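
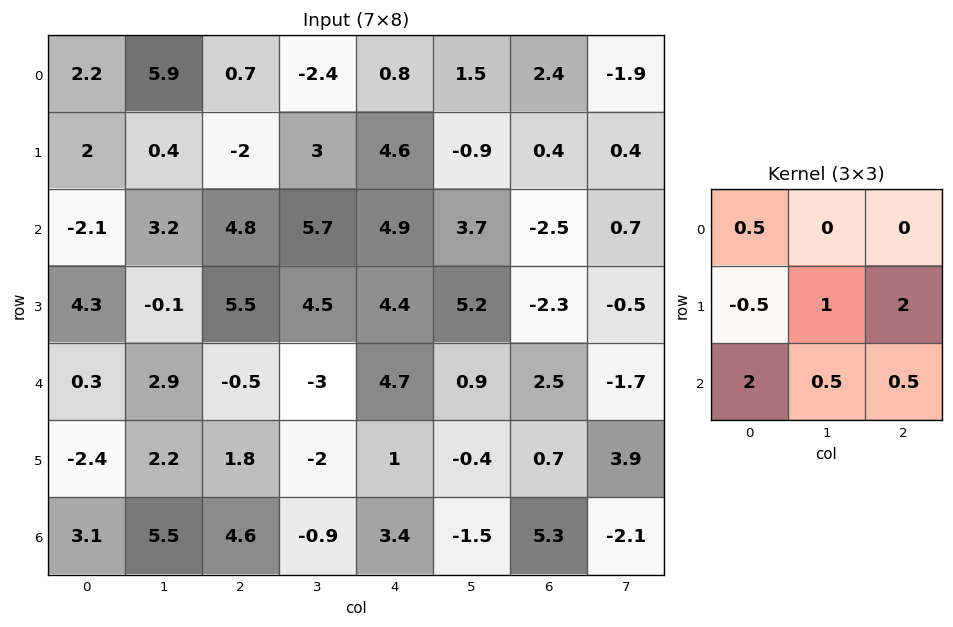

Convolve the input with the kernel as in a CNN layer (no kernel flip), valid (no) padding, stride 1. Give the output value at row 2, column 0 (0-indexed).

9.5

The receptive field on the input at this output position is [-2.1 3.2 4.8 / 4.3 -0.1 5.5 / 0.3 2.9 -0.5]. Elementwise product with the kernel and sum: -2.1·0.5 + 4.3·-0.5 + -0.1·1 + 5.5·2 + 0.3·2 + 2.9·0.5 + -0.5·0.5.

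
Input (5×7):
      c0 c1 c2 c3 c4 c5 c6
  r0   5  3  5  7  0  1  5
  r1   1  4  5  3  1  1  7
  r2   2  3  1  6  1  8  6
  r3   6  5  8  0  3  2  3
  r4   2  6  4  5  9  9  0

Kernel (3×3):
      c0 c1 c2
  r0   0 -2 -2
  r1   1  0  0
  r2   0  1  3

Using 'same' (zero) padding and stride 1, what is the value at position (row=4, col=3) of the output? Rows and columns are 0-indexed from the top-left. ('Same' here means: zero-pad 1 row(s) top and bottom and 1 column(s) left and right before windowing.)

-2

The receptive field on the zero-padded input at this output position is [8 0 3 / 4 5 9 / 0 0 0]. Elementwise product with the kernel and sum: 0·-2 + 3·-2 + 4·1 + 0·1 + 0·3.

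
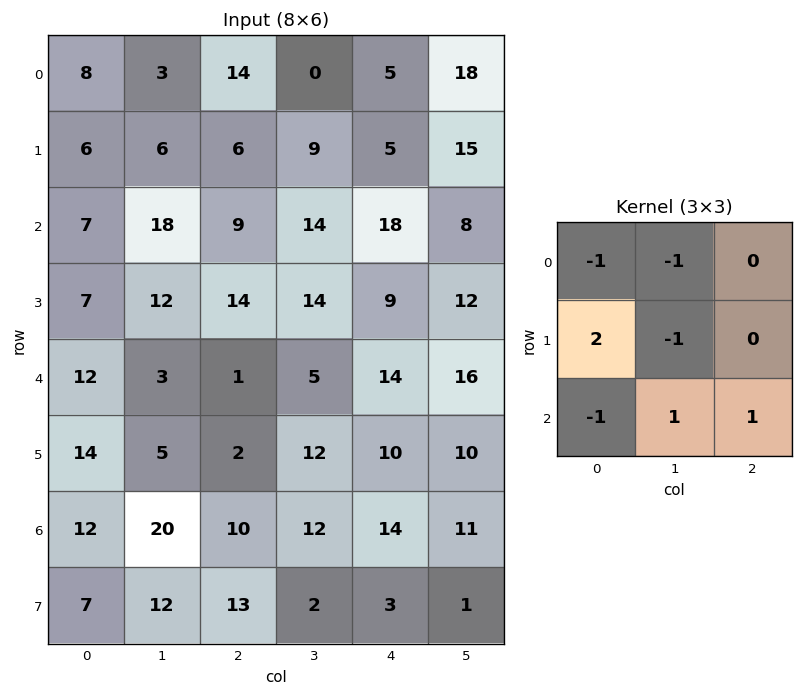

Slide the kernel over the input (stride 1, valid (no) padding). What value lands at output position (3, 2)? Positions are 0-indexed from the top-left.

-11

The receptive field on the input at this output position is [14 14 9 / 1 5 14 / 2 12 10]. Elementwise product with the kernel and sum: 14·-1 + 14·-1 + 1·2 + 5·-1 + 2·-1 + 12·1 + 10·1.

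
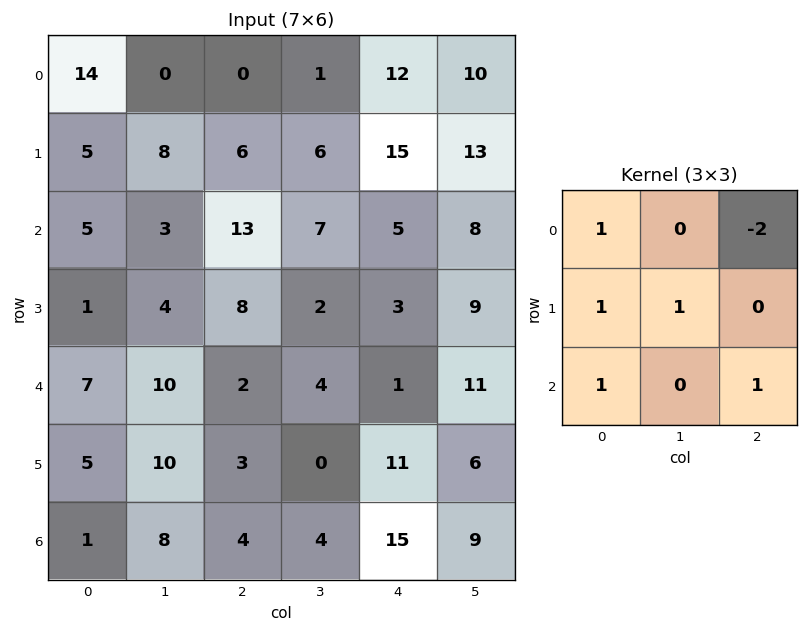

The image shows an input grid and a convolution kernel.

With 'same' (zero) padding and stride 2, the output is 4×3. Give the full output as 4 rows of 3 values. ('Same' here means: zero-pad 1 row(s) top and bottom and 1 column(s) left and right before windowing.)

Output[0,0]: The receptive field on the zero-padded input at this output position is [0 0 0 / 0 14 0 / 0 5 8]. Elementwise product with the kernel and sum: 0·1 + 0·-2 + 0·1 + 14·1 + 0·1 + 8·1.
Output[0,1]: The receptive field on the zero-padded input at this output position is [0 0 0 / 0 0 1 / 8 6 6]. Elementwise product with the kernel and sum: 0·1 + 0·-2 + 0·1 + 0·1 + 8·1 + 6·1.

22 14 32
-7 18 3
9 22 -5
-19 22 7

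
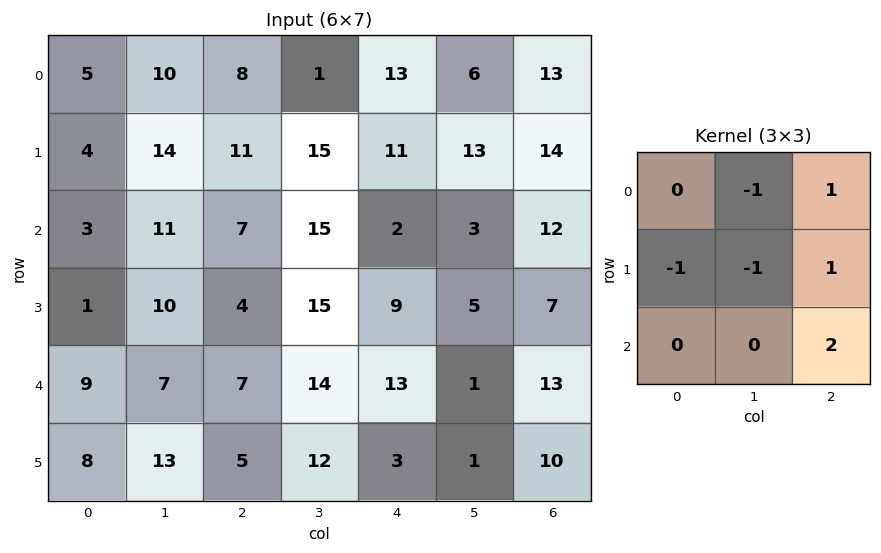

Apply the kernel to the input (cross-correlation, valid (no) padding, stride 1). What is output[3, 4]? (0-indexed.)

21

The receptive field on the input at this output position is [9 5 7 / 13 1 13 / 3 1 10]. Elementwise product with the kernel and sum: 5·-1 + 7·1 + 13·-1 + 1·-1 + 13·1 + 10·2.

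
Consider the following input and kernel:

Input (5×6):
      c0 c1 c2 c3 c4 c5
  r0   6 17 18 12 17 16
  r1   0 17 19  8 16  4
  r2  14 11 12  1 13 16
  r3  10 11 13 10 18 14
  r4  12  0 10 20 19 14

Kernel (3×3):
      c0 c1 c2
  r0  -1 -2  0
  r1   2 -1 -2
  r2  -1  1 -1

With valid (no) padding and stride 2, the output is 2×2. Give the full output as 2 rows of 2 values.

Output[0,0]: The receptive field on the input at this output position is [6 17 18 / 0 17 19 / 14 11 12]. Elementwise product with the kernel and sum: 6·-1 + 17·-2 + 0·2 + 17·-1 + 19·-2 + 14·-1 + 11·1 + 12·-1.
Output[0,1]: The receptive field on the input at this output position is [18 12 17 / 19 8 16 / 12 1 13]. Elementwise product with the kernel and sum: 18·-1 + 12·-2 + 19·2 + 8·-1 + 16·-2 + 12·-1 + 1·1 + 13·-1.

-110 -68
-75 -43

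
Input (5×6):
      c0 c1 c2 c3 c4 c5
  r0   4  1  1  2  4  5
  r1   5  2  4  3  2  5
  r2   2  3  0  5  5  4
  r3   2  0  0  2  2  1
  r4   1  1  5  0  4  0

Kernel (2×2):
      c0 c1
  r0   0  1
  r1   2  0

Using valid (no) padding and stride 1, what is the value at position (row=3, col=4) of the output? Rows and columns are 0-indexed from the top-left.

The receptive field on the input at this output position is [2 1 / 4 0]. Elementwise product with the kernel and sum: 1·1 + 4·2.

9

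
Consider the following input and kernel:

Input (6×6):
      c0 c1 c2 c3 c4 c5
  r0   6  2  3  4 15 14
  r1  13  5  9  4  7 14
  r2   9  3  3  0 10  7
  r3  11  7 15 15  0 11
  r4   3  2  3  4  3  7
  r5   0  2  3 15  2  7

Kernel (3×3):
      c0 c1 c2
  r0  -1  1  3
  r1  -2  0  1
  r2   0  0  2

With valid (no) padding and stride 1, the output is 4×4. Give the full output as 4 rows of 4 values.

-6 7 55 73
34 40 20 74
2 9 3 26
44 83 1 31

Output[0,0]: The receptive field on the input at this output position is [6 2 3 / 13 5 9 / 9 3 3]. Elementwise product with the kernel and sum: 6·-1 + 2·1 + 3·3 + 13·-2 + 9·1 + 3·2.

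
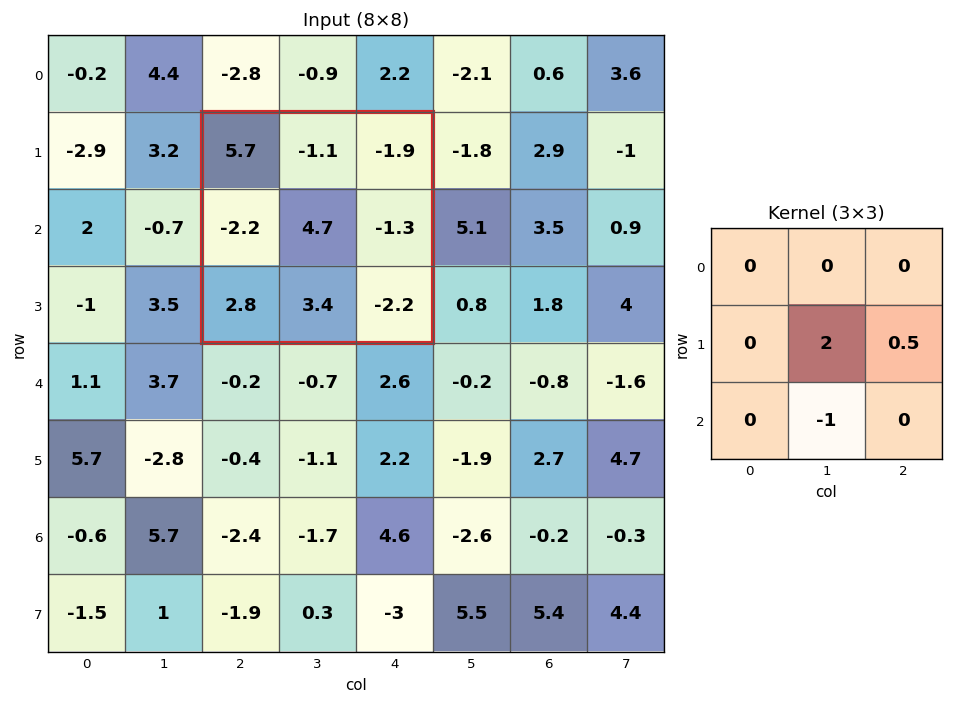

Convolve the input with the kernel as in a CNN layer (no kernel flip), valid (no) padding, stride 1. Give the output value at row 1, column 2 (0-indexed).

5.35

The receptive field on the input at this output position is [5.7 -1.1 -1.9 / -2.2 4.7 -1.3 / 2.8 3.4 -2.2]. Elementwise product with the kernel and sum: 4.7·2 + -1.3·0.5 + 3.4·-1.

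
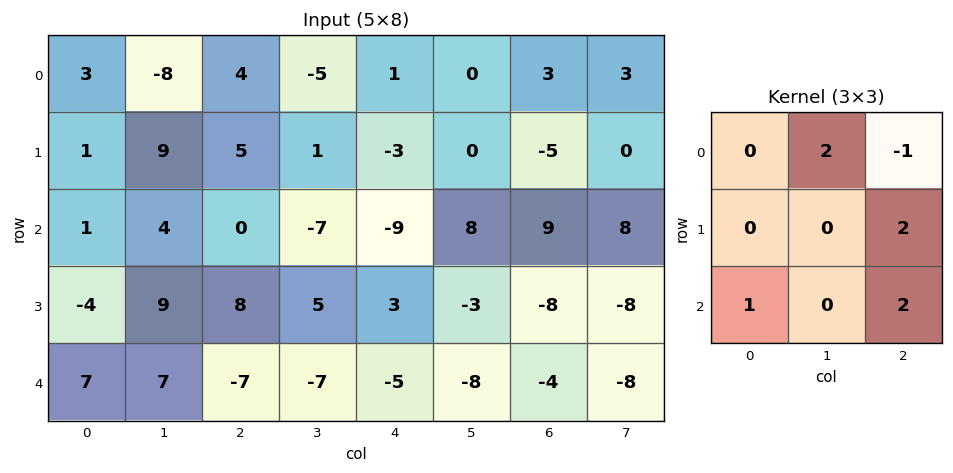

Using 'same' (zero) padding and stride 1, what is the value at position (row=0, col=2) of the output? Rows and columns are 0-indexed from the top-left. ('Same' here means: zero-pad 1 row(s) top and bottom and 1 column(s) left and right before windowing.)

The receptive field on the zero-padded input at this output position is [0 0 0 / -8 4 -5 / 9 5 1]. Elementwise product with the kernel and sum: 0·2 + 0·-1 + -5·2 + 9·1 + 1·2.

1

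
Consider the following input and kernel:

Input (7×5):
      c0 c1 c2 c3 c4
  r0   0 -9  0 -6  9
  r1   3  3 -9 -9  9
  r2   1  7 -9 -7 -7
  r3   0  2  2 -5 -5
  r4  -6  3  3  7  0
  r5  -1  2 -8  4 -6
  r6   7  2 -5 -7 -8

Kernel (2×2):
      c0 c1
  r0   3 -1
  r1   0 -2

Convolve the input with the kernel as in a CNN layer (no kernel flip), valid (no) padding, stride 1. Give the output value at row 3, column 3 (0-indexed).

The receptive field on the input at this output position is [-5 -5 / 7 0]. Elementwise product with the kernel and sum: -5·3 + -5·-1 + 0·-2.

-10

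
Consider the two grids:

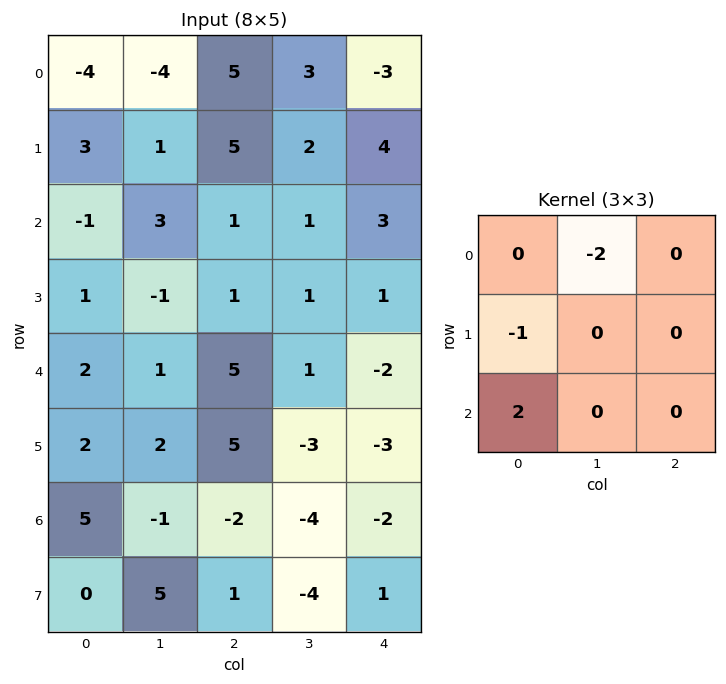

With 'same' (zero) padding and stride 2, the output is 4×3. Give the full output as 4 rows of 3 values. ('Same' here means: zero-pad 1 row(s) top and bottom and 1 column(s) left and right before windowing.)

0 6 1
-6 -15 -7
-2 1 -9
-4 1 2

Output[0,0]: The receptive field on the zero-padded input at this output position is [0 0 0 / 0 -4 -4 / 0 3 1]. Elementwise product with the kernel and sum: 0·-2 + 0·-1 + 0·2.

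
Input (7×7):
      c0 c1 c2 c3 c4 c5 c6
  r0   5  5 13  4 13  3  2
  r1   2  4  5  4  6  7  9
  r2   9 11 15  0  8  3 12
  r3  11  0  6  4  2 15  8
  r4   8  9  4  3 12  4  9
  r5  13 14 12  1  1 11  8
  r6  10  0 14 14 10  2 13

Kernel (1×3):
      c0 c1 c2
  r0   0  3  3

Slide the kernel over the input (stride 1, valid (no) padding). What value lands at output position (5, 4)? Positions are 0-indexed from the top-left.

The receptive field on the input at this output position is [1 11 8]. Elementwise product with the kernel and sum: 11·3 + 8·3.

57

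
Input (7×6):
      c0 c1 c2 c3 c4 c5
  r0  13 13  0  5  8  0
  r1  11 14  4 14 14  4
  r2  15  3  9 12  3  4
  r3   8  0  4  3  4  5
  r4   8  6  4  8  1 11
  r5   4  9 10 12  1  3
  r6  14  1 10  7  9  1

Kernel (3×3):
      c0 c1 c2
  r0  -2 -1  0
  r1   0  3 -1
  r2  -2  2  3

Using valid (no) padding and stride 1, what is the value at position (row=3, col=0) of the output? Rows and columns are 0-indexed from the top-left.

38

The receptive field on the input at this output position is [8 0 4 / 8 6 4 / 4 9 10]. Elementwise product with the kernel and sum: 8·-2 + 0·-1 + 6·3 + 4·-1 + 4·-2 + 9·2 + 10·3.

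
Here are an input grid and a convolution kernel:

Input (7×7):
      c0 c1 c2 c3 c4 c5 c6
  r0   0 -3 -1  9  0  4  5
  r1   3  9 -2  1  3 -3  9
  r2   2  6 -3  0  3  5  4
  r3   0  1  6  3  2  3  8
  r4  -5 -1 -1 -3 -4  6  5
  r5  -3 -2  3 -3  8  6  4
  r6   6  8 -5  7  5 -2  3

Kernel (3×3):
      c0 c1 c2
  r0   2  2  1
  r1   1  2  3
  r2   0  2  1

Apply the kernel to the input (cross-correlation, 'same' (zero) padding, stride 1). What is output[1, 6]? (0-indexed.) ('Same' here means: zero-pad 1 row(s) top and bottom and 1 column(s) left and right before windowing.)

41

The receptive field on the zero-padded input at this output position is [4 5 0 / -3 9 0 / 5 4 0]. Elementwise product with the kernel and sum: 4·2 + 5·2 + 0·1 + -3·1 + 9·2 + 0·3 + 4·2 + 0·1.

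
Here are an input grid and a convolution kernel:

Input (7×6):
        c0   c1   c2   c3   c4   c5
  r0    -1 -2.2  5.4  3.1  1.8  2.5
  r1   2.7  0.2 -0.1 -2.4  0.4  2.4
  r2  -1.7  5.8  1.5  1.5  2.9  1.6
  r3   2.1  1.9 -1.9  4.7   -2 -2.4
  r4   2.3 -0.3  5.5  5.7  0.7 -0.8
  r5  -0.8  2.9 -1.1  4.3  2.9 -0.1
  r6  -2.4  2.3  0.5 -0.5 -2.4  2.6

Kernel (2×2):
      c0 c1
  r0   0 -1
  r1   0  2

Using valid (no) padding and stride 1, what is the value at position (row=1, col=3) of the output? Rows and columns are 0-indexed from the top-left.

The receptive field on the input at this output position is [-2.4 0.4 / 1.5 2.9]. Elementwise product with the kernel and sum: 0.4·-1 + 2.9·2.

5.4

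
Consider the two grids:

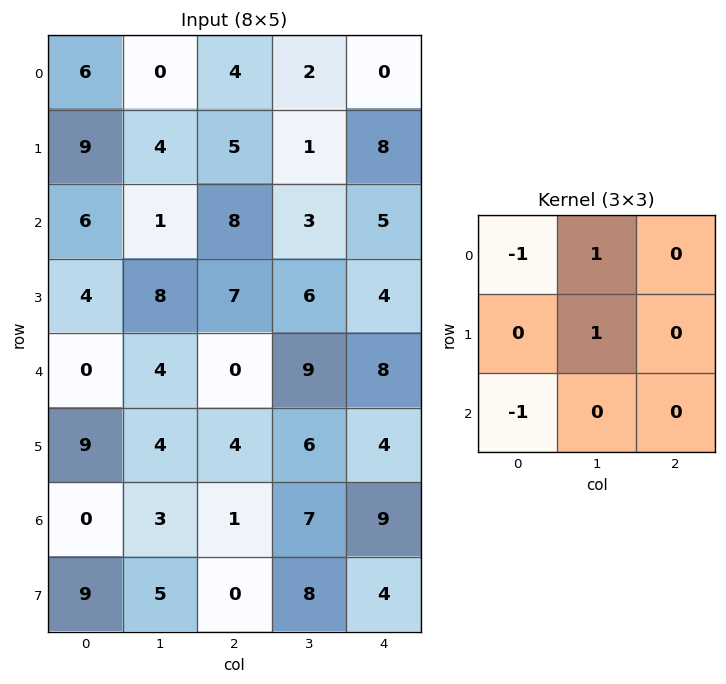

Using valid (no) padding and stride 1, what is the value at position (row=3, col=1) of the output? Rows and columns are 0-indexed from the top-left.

The receptive field on the input at this output position is [8 7 6 / 4 0 9 / 4 4 6]. Elementwise product with the kernel and sum: 8·-1 + 7·1 + 0·1 + 4·-1.

-5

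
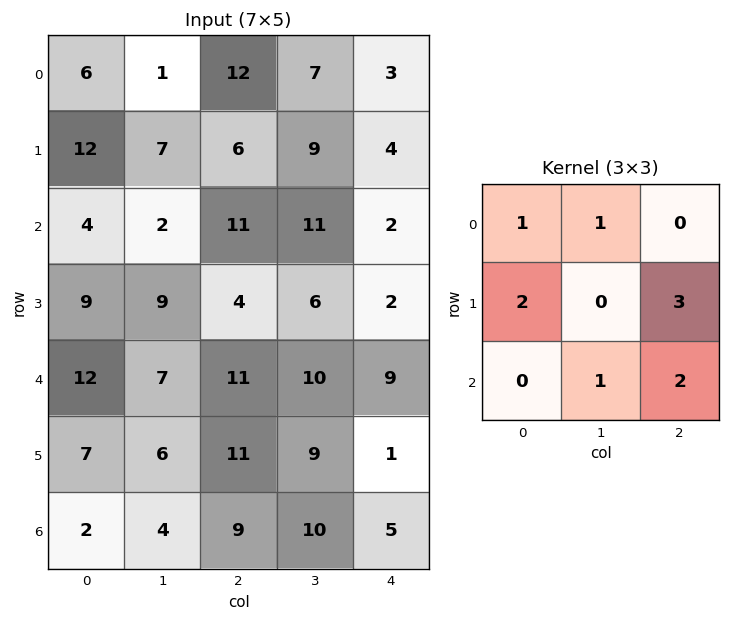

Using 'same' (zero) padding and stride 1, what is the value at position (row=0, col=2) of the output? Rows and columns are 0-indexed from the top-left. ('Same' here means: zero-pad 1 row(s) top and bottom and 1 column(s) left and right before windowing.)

47

The receptive field on the zero-padded input at this output position is [0 0 0 / 1 12 7 / 7 6 9]. Elementwise product with the kernel and sum: 0·1 + 0·1 + 1·2 + 7·3 + 6·1 + 9·2.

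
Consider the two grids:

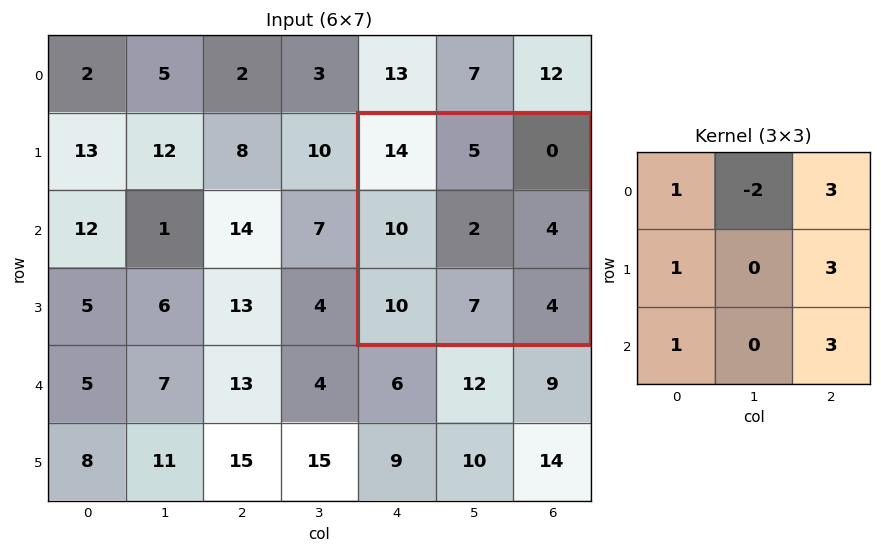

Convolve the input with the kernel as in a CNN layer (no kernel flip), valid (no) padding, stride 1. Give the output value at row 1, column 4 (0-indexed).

48

The receptive field on the input at this output position is [14 5 0 / 10 2 4 / 10 7 4]. Elementwise product with the kernel and sum: 14·1 + 5·-2 + 0·3 + 10·1 + 4·3 + 10·1 + 4·3.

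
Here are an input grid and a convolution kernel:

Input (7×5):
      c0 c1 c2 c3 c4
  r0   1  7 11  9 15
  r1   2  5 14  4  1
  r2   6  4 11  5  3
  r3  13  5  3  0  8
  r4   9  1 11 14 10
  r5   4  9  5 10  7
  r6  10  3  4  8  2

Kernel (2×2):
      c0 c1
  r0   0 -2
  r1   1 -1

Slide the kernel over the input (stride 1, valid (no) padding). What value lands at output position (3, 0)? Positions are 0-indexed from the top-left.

The receptive field on the input at this output position is [13 5 / 9 1]. Elementwise product with the kernel and sum: 5·-2 + 9·1 + 1·-1.

-2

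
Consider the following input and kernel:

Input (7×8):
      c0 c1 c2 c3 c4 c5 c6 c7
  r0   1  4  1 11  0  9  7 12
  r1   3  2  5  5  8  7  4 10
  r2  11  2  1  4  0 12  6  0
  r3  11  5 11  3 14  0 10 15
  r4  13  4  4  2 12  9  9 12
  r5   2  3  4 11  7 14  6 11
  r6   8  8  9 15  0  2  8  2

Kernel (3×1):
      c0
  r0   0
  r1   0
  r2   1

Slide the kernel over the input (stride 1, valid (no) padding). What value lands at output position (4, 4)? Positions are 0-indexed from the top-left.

0

The receptive field on the input at this output position is [12 / 7 / 0]. Elementwise product with the kernel and sum: 0·1.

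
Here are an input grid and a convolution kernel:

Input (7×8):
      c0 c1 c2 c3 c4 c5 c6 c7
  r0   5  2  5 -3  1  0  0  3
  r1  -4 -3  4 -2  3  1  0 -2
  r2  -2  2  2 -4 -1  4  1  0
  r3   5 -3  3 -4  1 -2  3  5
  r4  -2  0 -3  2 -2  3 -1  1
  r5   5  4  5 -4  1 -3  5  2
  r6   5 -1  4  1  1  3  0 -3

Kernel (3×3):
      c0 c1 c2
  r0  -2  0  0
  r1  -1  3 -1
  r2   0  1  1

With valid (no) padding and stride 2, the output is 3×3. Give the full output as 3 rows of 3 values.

-15 -28 3
-16 -20 -6
9 -10 -8

Output[0,0]: The receptive field on the input at this output position is [5 2 5 / -4 -3 4 / -2 2 2]. Elementwise product with the kernel and sum: 5·-2 + -4·-1 + -3·3 + 4·-1 + 2·1 + 2·1.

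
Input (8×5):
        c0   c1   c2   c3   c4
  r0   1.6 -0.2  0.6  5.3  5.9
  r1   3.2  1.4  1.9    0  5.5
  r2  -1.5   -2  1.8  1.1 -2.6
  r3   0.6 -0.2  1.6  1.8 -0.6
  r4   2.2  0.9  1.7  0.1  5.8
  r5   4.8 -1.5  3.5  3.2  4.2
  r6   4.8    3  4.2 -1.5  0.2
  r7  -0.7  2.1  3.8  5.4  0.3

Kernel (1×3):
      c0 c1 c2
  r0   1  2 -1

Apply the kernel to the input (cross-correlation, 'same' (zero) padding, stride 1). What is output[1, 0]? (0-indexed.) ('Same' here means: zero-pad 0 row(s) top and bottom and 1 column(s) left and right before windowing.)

5

The receptive field on the zero-padded input at this output position is [0 3.2 1.4]. Elementwise product with the kernel and sum: 0·1 + 3.2·2 + 1.4·-1.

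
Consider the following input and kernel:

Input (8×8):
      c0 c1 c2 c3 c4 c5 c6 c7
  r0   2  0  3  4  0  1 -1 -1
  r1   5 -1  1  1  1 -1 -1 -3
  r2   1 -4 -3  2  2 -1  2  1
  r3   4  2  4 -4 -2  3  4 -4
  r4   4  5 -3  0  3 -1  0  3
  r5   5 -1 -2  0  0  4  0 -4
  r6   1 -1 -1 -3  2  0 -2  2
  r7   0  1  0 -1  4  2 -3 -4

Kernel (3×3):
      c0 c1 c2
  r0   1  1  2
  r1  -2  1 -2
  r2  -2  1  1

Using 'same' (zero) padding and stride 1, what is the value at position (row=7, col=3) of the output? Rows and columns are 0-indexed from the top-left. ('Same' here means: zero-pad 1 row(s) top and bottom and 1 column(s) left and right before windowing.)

-9

The receptive field on the zero-padded input at this output position is [-1 -3 2 / 0 -1 4 / 0 0 0]. Elementwise product with the kernel and sum: -1·1 + -3·1 + 2·2 + 0·-2 + -1·1 + 4·-2 + 0·-2 + 0·1 + 0·1.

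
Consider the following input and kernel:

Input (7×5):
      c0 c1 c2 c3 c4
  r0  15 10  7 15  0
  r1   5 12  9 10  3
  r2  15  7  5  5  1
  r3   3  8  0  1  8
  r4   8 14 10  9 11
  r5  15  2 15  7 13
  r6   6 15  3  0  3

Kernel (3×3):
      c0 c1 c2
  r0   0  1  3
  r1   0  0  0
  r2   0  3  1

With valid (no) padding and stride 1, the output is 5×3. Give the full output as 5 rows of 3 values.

57 72 31
63 40 30
74 59 46
29 55 59
92 46 45

Output[0,0]: The receptive field on the input at this output position is [15 10 7 / 5 12 9 / 15 7 5]. Elementwise product with the kernel and sum: 10·1 + 7·3 + 7·3 + 5·1.
Output[0,1]: The receptive field on the input at this output position is [10 7 15 / 12 9 10 / 7 5 5]. Elementwise product with the kernel and sum: 7·1 + 15·3 + 5·3 + 5·1.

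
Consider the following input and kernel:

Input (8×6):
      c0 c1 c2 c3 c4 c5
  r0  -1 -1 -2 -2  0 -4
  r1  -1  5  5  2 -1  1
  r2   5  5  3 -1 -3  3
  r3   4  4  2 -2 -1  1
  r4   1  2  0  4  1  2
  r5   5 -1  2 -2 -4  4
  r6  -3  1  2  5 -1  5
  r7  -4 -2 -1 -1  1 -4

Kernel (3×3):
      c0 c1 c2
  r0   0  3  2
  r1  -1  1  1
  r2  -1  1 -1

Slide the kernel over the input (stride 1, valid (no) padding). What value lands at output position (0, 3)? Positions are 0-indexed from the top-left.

-15

The receptive field on the input at this output position is [-2 0 -4 / 2 -1 1 / -1 -3 3]. Elementwise product with the kernel and sum: 0·3 + -4·2 + 2·-1 + -1·1 + 1·1 + -1·-1 + -3·1 + 3·-1.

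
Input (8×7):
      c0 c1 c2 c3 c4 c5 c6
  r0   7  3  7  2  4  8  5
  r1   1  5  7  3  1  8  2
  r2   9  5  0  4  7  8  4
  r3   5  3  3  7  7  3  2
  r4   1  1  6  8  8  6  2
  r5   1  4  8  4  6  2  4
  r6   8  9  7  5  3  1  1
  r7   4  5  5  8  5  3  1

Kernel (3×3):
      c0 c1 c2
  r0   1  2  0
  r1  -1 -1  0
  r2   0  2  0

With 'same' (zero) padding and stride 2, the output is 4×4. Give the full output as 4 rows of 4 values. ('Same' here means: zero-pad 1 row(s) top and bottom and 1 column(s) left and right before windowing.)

-5 4 -4 -9
3 20 8 4
11 18 17 7
2 14 18 10

Output[0,0]: The receptive field on the zero-padded input at this output position is [0 0 0 / 0 7 3 / 0 1 5]. Elementwise product with the kernel and sum: 0·1 + 0·2 + 0·-1 + 7·-1 + 1·2.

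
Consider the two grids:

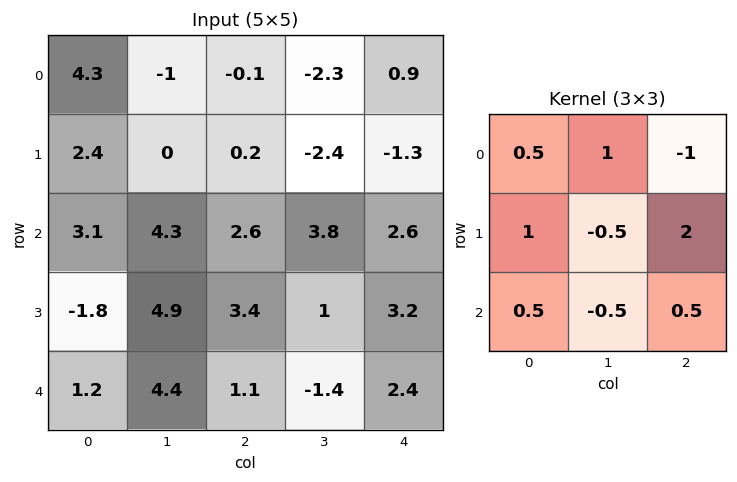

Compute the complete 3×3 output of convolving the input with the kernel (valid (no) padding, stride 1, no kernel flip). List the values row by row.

4.75 -0.45 -3.75
5.5 14.45 7.7
4.75 7.1 14.25

Output[0,0]: The receptive field on the input at this output position is [4.3 -1 -0.1 / 2.4 0 0.2 / 3.1 4.3 2.6]. Elementwise product with the kernel and sum: 4.3·0.5 + -1·1 + -0.1·-1 + 2.4·1 + 0·-0.5 + 0.2·2 + 3.1·0.5 + 4.3·-0.5 + 2.6·0.5.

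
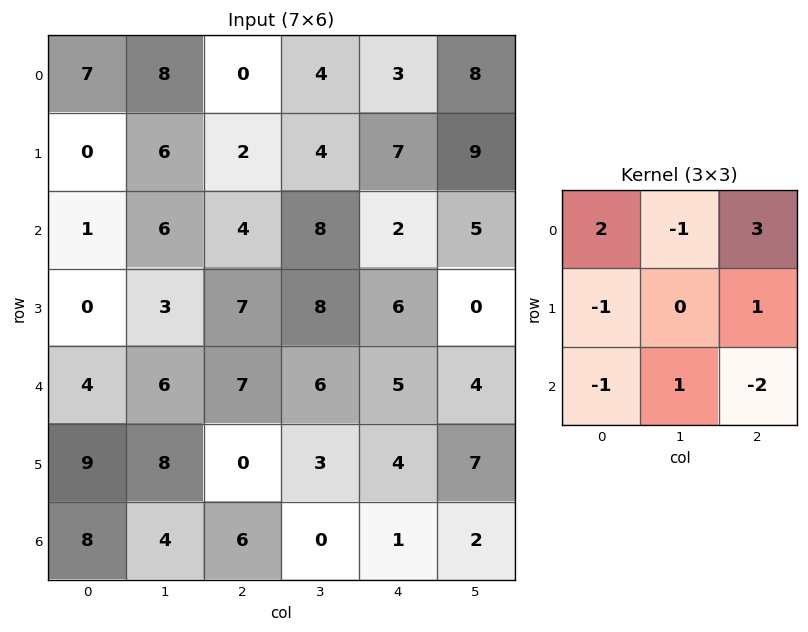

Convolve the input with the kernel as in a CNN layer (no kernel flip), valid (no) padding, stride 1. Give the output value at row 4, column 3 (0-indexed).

The receptive field on the input at this output position is [6 5 4 / 3 4 7 / 0 1 2]. Elementwise product with the kernel and sum: 6·2 + 5·-1 + 4·3 + 3·-1 + 7·1 + 0·-1 + 1·1 + 2·-2.

20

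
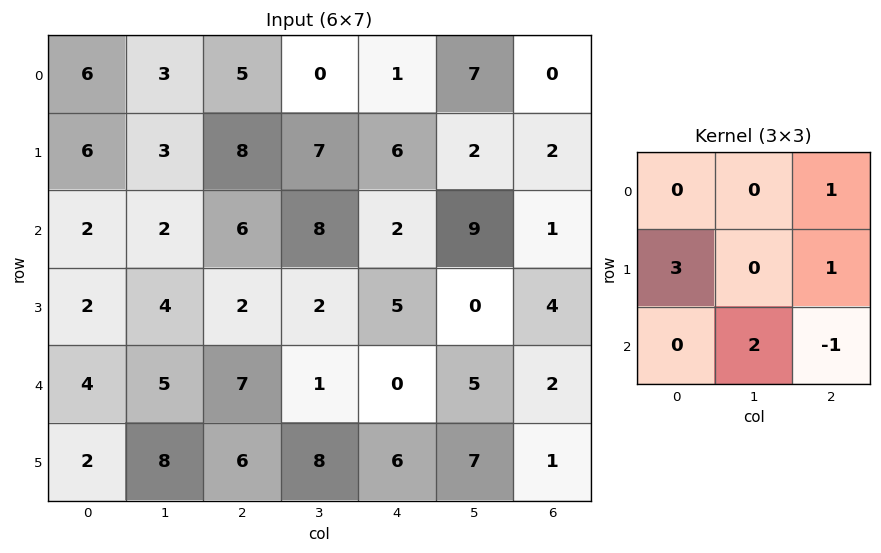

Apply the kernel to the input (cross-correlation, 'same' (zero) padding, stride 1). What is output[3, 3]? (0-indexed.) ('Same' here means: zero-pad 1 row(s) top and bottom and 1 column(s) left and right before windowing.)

15

The receptive field on the zero-padded input at this output position is [6 8 2 / 2 2 5 / 7 1 0]. Elementwise product with the kernel and sum: 2·1 + 2·3 + 5·1 + 1·2 + 0·-1.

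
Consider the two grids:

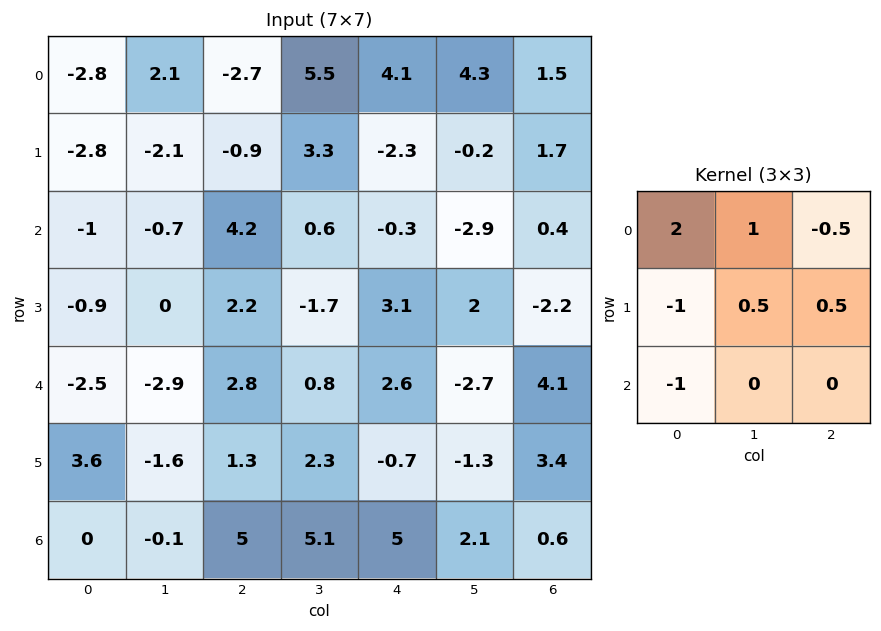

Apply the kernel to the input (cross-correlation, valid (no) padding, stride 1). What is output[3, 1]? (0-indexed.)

9.35

The receptive field on the input at this output position is [0 2.2 -1.7 / -2.9 2.8 0.8 / -1.6 1.3 2.3]. Elementwise product with the kernel and sum: 0·2 + 2.2·1 + -1.7·-0.5 + -2.9·-1 + 2.8·0.5 + 0.8·0.5 + -1.6·-1.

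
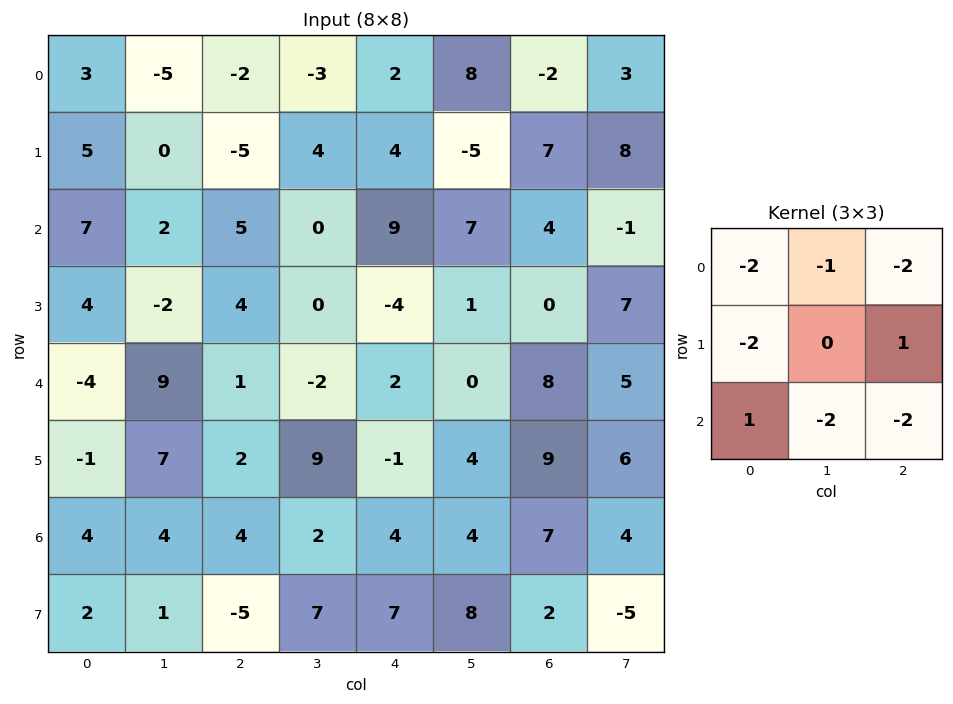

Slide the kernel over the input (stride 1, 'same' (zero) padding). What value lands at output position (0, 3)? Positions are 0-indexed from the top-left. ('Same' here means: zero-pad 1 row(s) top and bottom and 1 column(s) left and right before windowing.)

-15

The receptive field on the zero-padded input at this output position is [0 0 0 / -2 -3 2 / -5 4 4]. Elementwise product with the kernel and sum: 0·-2 + 0·-1 + 0·-2 + -2·-2 + 2·1 + -5·1 + 4·-2 + 4·-2.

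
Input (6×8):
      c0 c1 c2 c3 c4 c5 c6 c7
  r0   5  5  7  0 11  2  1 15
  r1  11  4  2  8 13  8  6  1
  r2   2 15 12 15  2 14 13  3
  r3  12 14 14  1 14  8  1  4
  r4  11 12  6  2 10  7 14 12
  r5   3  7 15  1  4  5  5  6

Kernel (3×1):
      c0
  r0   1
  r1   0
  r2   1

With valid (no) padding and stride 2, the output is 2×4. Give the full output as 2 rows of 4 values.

Output[0,0]: The receptive field on the input at this output position is [5 / 11 / 2]. Elementwise product with the kernel and sum: 5·1 + 2·1.
Output[0,1]: The receptive field on the input at this output position is [7 / 2 / 12]. Elementwise product with the kernel and sum: 7·1 + 12·1.

7 19 13 14
13 18 12 27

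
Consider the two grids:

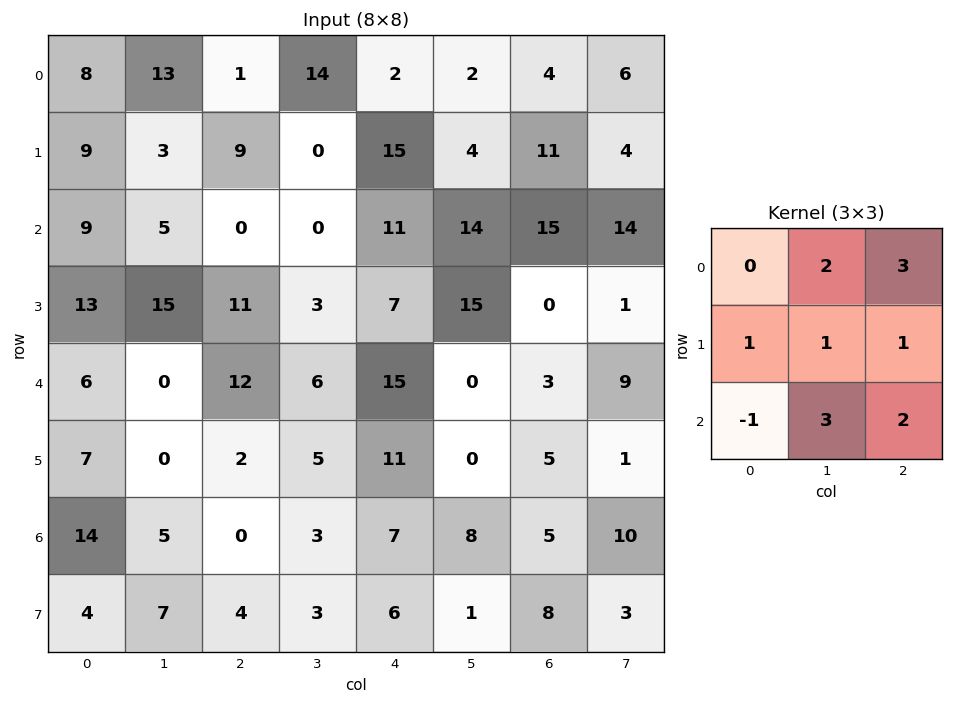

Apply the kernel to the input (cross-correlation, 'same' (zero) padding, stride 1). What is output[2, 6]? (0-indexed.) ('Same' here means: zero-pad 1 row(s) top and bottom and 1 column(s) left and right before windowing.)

64

The receptive field on the zero-padded input at this output position is [4 11 4 / 14 15 14 / 15 0 1]. Elementwise product with the kernel and sum: 11·2 + 4·3 + 14·1 + 15·1 + 14·1 + 15·-1 + 0·3 + 1·2.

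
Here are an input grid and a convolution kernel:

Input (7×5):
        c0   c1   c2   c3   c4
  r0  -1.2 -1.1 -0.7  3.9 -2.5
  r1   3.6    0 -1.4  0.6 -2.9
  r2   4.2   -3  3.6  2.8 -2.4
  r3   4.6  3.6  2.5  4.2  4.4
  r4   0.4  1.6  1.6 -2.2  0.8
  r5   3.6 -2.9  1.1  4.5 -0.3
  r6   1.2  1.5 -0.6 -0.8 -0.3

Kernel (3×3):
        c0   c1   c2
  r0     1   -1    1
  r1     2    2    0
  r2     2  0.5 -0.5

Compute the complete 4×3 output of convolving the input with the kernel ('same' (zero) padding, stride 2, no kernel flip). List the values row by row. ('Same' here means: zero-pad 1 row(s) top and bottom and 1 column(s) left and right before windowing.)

-0.6 -4.6 2.55
5.3 9.55 14.9
3.05 4.2 5.85
-4.1 2.3 2.6

Output[0,0]: The receptive field on the zero-padded input at this output position is [0 0 0 / 0 -1.2 -1.1 / 0 3.6 0]. Elementwise product with the kernel and sum: 0·1 + 0·-1 + 0·1 + 0·2 + -1.2·2 + 0·2 + 3.6·0.5 + 0·-0.5.
Output[0,1]: The receptive field on the zero-padded input at this output position is [0 0 0 / -1.1 -0.7 3.9 / 0 -1.4 0.6]. Elementwise product with the kernel and sum: 0·1 + 0·-1 + 0·1 + -1.1·2 + -0.7·2 + 0·2 + -1.4·0.5 + 0.6·-0.5.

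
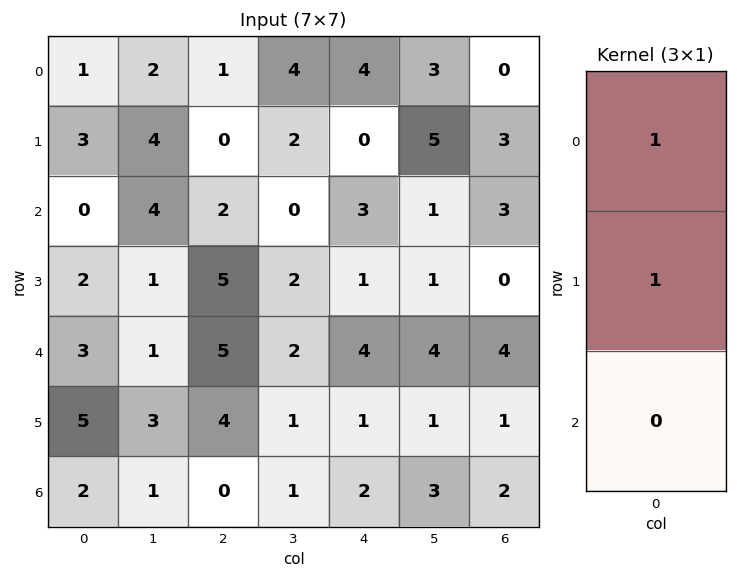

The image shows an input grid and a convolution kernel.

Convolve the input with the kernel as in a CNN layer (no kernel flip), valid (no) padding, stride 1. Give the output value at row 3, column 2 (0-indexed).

The receptive field on the input at this output position is [5 / 5 / 4]. Elementwise product with the kernel and sum: 5·1 + 5·1.

10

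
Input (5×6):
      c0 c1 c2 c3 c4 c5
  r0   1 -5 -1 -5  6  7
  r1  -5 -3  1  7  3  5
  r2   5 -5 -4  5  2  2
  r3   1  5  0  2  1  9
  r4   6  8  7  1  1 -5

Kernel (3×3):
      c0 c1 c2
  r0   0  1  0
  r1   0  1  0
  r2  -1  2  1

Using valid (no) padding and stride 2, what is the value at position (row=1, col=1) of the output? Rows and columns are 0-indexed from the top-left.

3

The receptive field on the input at this output position is [-4 5 2 / 0 2 1 / 7 1 1]. Elementwise product with the kernel and sum: 5·1 + 2·1 + 7·-1 + 1·2 + 1·1.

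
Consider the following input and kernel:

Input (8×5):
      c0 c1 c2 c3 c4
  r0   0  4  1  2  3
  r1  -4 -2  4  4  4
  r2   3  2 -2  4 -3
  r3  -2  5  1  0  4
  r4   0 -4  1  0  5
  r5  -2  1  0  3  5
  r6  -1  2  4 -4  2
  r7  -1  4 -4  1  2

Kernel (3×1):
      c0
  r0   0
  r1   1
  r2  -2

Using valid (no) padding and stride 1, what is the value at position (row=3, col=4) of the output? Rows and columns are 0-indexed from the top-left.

-5

The receptive field on the input at this output position is [4 / 5 / 5]. Elementwise product with the kernel and sum: 5·1 + 5·-2.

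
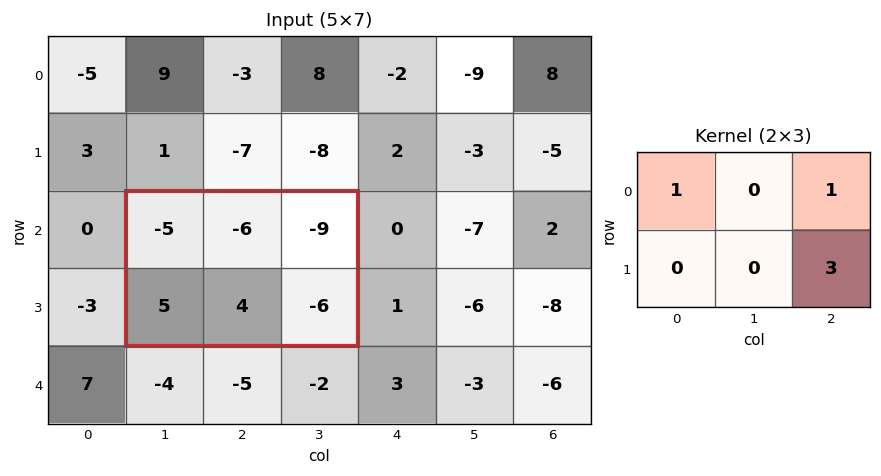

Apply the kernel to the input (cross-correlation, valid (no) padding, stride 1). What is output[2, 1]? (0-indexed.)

-32

The receptive field on the input at this output position is [-5 -6 -9 / 5 4 -6]. Elementwise product with the kernel and sum: -5·1 + -9·1 + -6·3.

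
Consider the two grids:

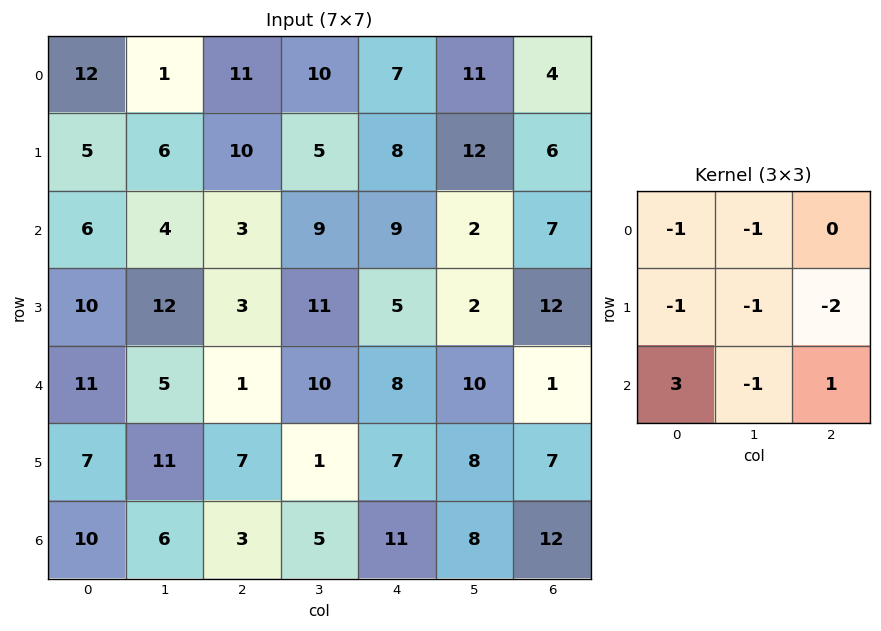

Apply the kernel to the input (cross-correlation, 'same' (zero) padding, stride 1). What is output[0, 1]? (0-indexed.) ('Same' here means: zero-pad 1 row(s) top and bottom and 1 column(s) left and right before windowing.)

The receptive field on the zero-padded input at this output position is [0 0 0 / 12 1 11 / 5 6 10]. Elementwise product with the kernel and sum: 0·-1 + 0·-1 + 12·-1 + 1·-1 + 11·-2 + 5·3 + 6·-1 + 10·1.

-16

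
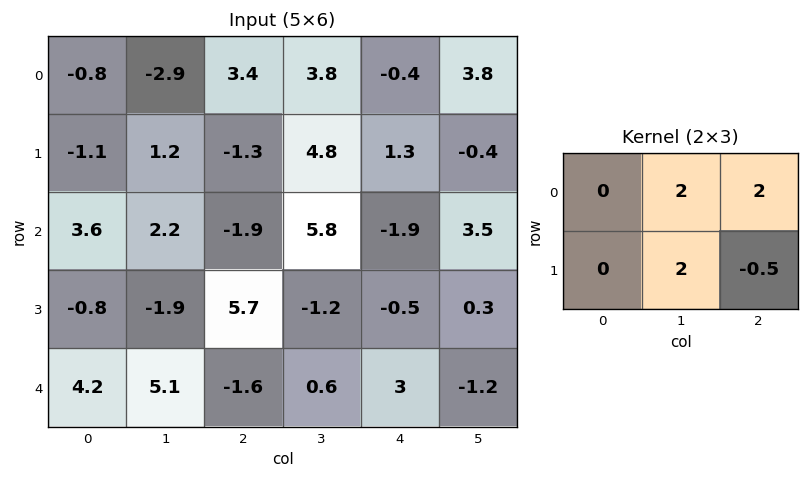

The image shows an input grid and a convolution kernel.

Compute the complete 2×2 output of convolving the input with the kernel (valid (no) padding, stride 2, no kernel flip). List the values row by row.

Output[0,0]: The receptive field on the input at this output position is [-0.8 -2.9 3.4 / -1.1 1.2 -1.3]. Elementwise product with the kernel and sum: -2.9·2 + 3.4·2 + 1.2·2 + -1.3·-0.5.
Output[0,1]: The receptive field on the input at this output position is [3.4 3.8 -0.4 / -1.3 4.8 1.3]. Elementwise product with the kernel and sum: 3.8·2 + -0.4·2 + 4.8·2 + 1.3·-0.5.

4.05 15.75
-6.05 5.65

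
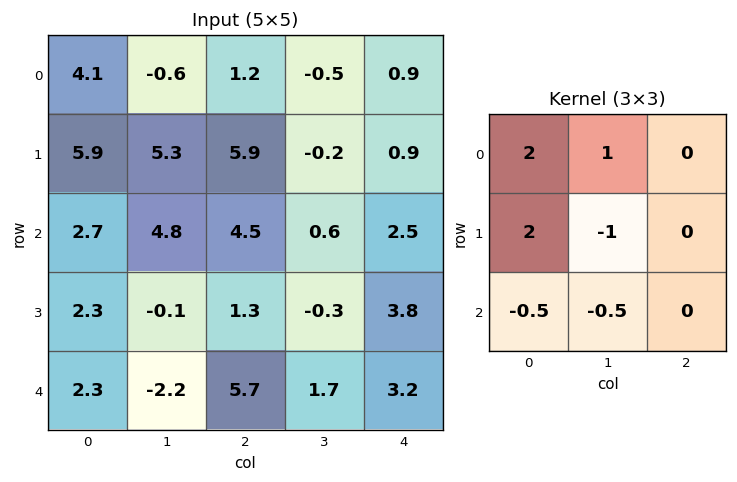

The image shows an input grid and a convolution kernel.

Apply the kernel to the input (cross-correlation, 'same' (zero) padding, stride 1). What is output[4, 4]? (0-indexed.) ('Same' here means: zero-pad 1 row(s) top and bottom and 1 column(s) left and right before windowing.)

The receptive field on the zero-padded input at this output position is [-0.3 3.8 0 / 1.7 3.2 0 / 0 0 0]. Elementwise product with the kernel and sum: -0.3·2 + 3.8·1 + 1.7·2 + 3.2·-1 + 0·-0.5 + 0·-0.5.

3.4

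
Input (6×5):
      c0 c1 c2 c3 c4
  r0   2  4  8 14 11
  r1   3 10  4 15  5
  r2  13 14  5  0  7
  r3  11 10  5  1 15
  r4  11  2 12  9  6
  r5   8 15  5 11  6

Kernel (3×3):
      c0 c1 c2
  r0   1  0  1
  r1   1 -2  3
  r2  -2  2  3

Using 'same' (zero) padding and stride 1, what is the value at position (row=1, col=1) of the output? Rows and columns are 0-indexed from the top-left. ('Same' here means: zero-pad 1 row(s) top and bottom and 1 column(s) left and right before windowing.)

The receptive field on the zero-padded input at this output position is [2 4 8 / 3 10 4 / 13 14 5]. Elementwise product with the kernel and sum: 2·1 + 8·1 + 3·1 + 10·-2 + 4·3 + 13·-2 + 14·2 + 5·3.

22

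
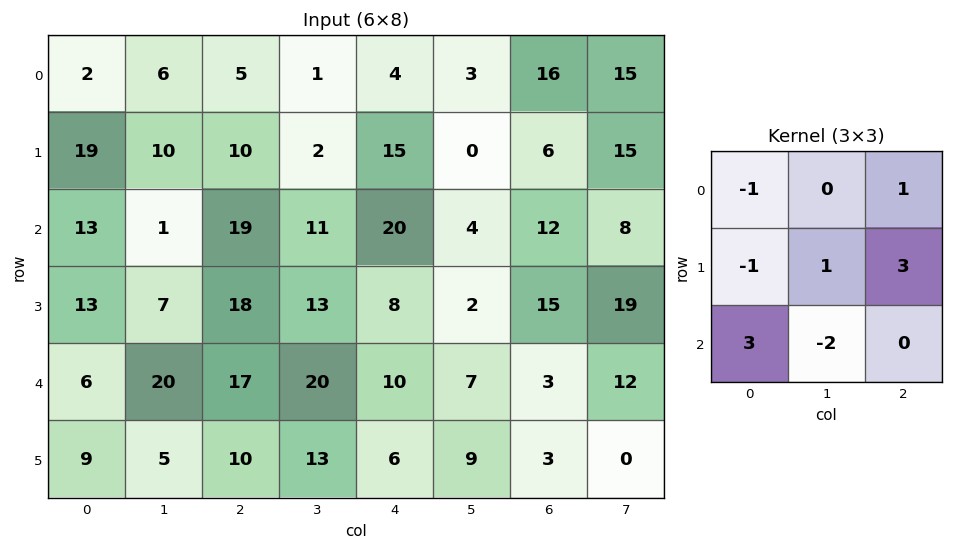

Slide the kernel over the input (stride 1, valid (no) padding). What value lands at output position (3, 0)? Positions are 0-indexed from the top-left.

87

The receptive field on the input at this output position is [13 7 18 / 6 20 17 / 9 5 10]. Elementwise product with the kernel and sum: 13·-1 + 18·1 + 6·-1 + 20·1 + 17·3 + 9·3 + 5·-2.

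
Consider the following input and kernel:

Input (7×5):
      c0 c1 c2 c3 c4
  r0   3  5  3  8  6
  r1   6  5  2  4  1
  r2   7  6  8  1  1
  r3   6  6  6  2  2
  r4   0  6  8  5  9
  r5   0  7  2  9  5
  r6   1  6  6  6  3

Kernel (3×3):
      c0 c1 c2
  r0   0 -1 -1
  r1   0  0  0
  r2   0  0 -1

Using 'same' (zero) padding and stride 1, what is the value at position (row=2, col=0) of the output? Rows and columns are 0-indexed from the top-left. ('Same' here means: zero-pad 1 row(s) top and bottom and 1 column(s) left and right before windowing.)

The receptive field on the zero-padded input at this output position is [0 6 5 / 0 7 6 / 0 6 6]. Elementwise product with the kernel and sum: 6·-1 + 5·-1 + 6·-1.

-17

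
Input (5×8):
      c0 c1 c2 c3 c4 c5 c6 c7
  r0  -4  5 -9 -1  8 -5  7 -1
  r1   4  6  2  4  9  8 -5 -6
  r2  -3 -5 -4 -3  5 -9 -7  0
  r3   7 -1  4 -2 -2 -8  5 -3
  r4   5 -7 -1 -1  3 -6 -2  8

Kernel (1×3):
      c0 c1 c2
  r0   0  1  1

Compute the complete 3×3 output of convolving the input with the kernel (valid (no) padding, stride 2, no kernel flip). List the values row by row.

-4 7 2
-9 2 -16
-8 2 -8

Output[0,0]: The receptive field on the input at this output position is [-4 5 -9]. Elementwise product with the kernel and sum: 5·1 + -9·1.
Output[0,1]: The receptive field on the input at this output position is [-9 -1 8]. Elementwise product with the kernel and sum: -1·1 + 8·1.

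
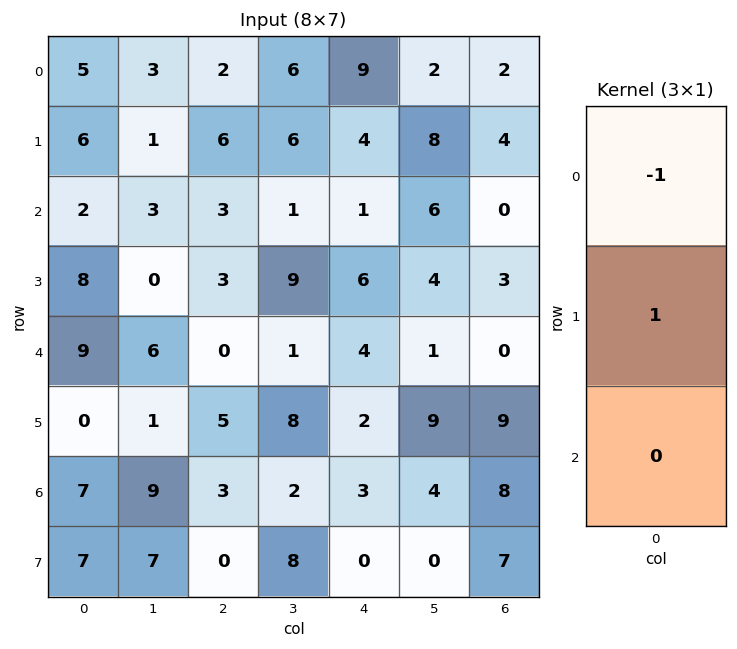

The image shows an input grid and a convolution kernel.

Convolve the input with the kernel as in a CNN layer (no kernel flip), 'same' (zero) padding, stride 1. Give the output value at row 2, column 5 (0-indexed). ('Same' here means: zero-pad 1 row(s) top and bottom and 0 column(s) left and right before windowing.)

The receptive field on the zero-padded input at this output position is [8 / 6 / 4]. Elementwise product with the kernel and sum: 8·-1 + 6·1.

-2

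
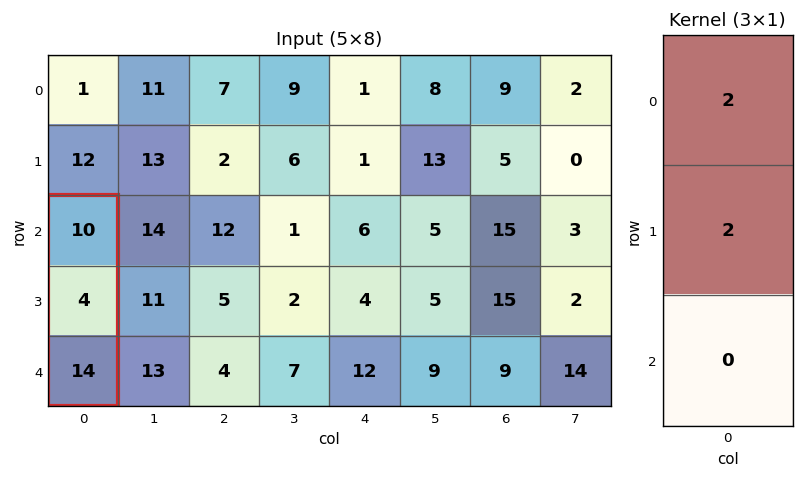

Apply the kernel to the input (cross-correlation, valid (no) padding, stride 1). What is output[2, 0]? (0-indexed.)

28

The receptive field on the input at this output position is [10 / 4 / 14]. Elementwise product with the kernel and sum: 10·2 + 4·2.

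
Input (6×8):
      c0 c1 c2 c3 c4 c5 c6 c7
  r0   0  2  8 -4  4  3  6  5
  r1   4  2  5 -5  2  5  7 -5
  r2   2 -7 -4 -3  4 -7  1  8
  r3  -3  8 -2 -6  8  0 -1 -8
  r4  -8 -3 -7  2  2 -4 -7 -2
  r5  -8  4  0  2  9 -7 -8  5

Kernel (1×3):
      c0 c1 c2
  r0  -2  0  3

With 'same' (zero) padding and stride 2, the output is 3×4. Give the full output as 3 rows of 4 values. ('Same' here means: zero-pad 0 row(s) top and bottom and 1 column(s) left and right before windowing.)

Output[0,0]: The receptive field on the zero-padded input at this output position is [0 0 2]. Elementwise product with the kernel and sum: 0·-2 + 2·3.

6 -16 17 9
-21 5 -15 38
-9 12 -16 2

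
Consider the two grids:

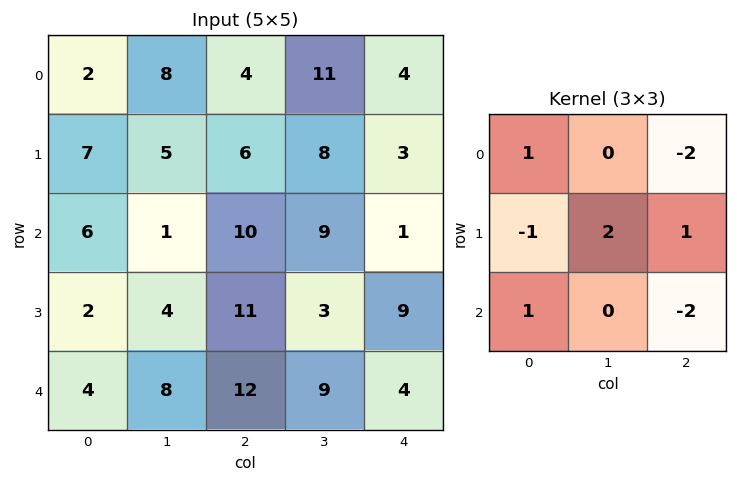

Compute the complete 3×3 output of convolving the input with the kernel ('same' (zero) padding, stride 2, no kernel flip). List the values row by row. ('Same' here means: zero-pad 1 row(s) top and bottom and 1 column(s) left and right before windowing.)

2 0 5
-5 15 4
8 23 2

Output[0,0]: The receptive field on the zero-padded input at this output position is [0 0 0 / 0 2 8 / 0 7 5]. Elementwise product with the kernel and sum: 0·1 + 0·-2 + 0·-1 + 2·2 + 8·1 + 0·1 + 5·-2.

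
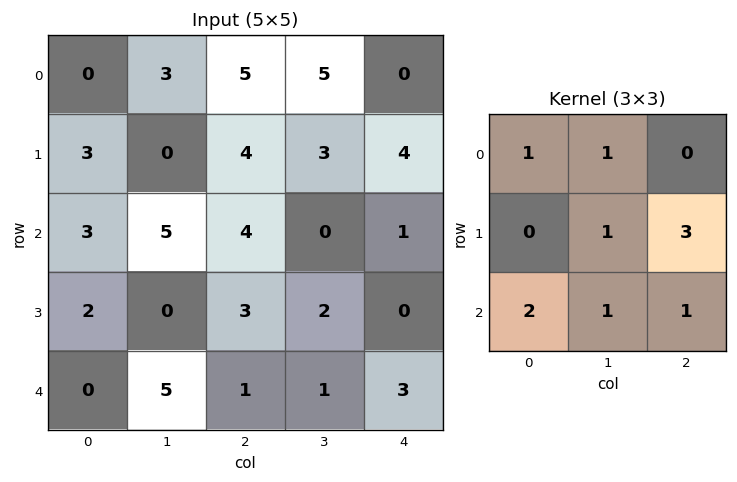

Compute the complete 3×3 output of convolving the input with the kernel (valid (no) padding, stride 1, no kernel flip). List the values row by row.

30 35 34
27 13 18
23 30 12

Output[0,0]: The receptive field on the input at this output position is [0 3 5 / 3 0 4 / 3 5 4]. Elementwise product with the kernel and sum: 0·1 + 3·1 + 0·1 + 4·3 + 3·2 + 5·1 + 4·1.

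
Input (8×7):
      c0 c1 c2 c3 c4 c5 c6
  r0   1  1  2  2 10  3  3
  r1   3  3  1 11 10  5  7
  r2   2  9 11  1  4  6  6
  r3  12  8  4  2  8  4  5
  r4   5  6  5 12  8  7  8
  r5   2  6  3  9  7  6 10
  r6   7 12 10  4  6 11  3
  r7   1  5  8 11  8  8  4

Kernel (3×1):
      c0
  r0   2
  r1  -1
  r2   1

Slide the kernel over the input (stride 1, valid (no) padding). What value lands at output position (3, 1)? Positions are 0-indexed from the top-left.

16

The receptive field on the input at this output position is [8 / 6 / 6]. Elementwise product with the kernel and sum: 8·2 + 6·-1 + 6·1.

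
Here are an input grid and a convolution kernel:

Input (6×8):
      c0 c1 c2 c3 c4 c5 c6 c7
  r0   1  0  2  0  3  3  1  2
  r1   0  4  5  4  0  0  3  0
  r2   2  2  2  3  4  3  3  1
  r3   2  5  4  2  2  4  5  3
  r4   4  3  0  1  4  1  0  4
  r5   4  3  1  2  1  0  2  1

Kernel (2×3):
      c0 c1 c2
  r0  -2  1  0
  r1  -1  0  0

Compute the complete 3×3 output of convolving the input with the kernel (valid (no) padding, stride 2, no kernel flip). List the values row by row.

Output[0,0]: The receptive field on the input at this output position is [1 0 2 / 0 4 5]. Elementwise product with the kernel and sum: 1·-2 + 0·1 + 0·-1.
Output[0,1]: The receptive field on the input at this output position is [2 0 3 / 5 4 0]. Elementwise product with the kernel and sum: 2·-2 + 0·1 + 5·-1.

-2 -9 -3
-4 -5 -7
-9 0 -8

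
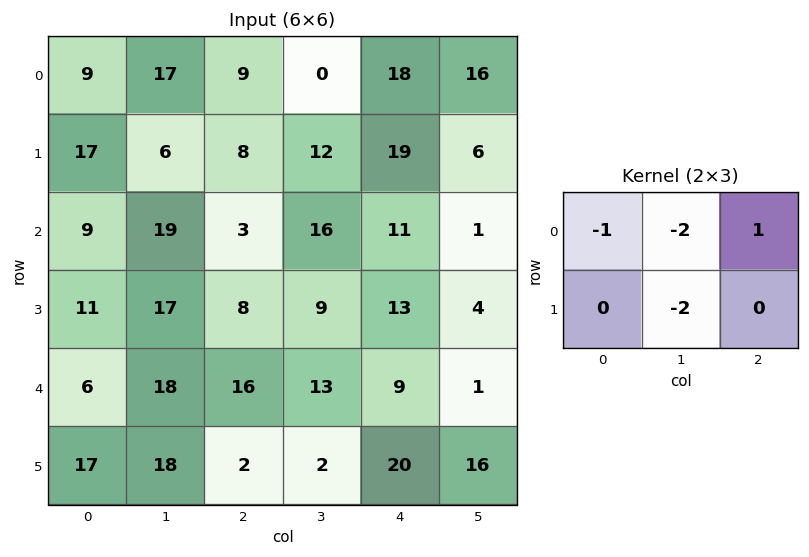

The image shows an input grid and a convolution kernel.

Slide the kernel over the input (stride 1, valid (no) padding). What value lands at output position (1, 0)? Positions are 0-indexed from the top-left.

The receptive field on the input at this output position is [17 6 8 / 9 19 3]. Elementwise product with the kernel and sum: 17·-1 + 6·-2 + 8·1 + 19·-2.

-59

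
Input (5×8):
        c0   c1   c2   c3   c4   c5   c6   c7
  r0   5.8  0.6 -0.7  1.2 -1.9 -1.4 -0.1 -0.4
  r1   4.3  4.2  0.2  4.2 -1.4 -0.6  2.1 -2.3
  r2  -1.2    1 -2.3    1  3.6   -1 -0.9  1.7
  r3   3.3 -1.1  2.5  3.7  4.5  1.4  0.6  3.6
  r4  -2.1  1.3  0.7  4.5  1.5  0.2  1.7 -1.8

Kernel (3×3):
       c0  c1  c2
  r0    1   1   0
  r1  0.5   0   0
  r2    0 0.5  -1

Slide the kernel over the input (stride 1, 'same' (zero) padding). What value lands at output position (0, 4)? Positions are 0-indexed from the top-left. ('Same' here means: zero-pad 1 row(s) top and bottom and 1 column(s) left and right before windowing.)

0.5

The receptive field on the zero-padded input at this output position is [0 0 0 / 1.2 -1.9 -1.4 / 4.2 -1.4 -0.6]. Elementwise product with the kernel and sum: 0·1 + 0·1 + 1.2·0.5 + -1.4·0.5 + -0.6·-1.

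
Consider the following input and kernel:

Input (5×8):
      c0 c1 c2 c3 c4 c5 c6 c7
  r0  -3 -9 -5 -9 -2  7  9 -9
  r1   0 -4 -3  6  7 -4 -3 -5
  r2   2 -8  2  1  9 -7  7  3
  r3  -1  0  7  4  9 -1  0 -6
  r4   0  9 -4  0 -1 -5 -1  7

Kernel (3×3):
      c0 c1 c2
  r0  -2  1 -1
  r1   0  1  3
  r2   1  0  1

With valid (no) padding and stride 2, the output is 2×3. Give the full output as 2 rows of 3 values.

-7 41 5
3 14 -35

Output[0,0]: The receptive field on the input at this output position is [-3 -9 -5 / 0 -4 -3 / 2 -8 2]. Elementwise product with the kernel and sum: -3·-2 + -9·1 + -5·-1 + -4·1 + -3·3 + 2·1 + 2·1.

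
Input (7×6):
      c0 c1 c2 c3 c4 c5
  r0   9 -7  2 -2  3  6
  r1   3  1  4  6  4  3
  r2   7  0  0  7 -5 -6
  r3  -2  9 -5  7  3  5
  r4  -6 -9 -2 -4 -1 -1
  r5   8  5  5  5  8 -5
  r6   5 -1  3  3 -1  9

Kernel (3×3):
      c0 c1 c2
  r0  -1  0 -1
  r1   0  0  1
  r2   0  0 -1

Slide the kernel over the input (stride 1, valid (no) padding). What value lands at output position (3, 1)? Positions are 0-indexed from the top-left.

The receptive field on the input at this output position is [9 -5 7 / -9 -2 -4 / 5 5 5]. Elementwise product with the kernel and sum: 9·-1 + 7·-1 + -4·1 + 5·-1.

-25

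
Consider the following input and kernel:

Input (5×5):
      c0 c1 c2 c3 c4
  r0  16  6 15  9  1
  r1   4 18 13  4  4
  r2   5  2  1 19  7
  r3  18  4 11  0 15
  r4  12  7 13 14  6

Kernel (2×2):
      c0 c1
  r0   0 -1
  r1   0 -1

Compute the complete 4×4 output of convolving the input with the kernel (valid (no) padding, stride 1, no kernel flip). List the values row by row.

-24 -28 -13 -5
-20 -14 -23 -11
-6 -12 -19 -22
-11 -24 -14 -21

Output[0,0]: The receptive field on the input at this output position is [16 6 / 4 18]. Elementwise product with the kernel and sum: 6·-1 + 18·-1.
Output[0,1]: The receptive field on the input at this output position is [6 15 / 18 13]. Elementwise product with the kernel and sum: 15·-1 + 13·-1.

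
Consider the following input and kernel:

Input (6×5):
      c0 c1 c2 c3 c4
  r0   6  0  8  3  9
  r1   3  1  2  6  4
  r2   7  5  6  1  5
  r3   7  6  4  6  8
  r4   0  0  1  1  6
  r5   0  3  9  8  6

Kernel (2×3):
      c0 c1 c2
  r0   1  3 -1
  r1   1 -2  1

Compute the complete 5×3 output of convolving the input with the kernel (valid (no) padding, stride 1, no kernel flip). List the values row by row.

1 24 2
7 -5 25
15 26 4
22 11 19
2 -5 -3

Output[0,0]: The receptive field on the input at this output position is [6 0 8 / 3 1 2]. Elementwise product with the kernel and sum: 6·1 + 0·3 + 8·-1 + 3·1 + 1·-2 + 2·1.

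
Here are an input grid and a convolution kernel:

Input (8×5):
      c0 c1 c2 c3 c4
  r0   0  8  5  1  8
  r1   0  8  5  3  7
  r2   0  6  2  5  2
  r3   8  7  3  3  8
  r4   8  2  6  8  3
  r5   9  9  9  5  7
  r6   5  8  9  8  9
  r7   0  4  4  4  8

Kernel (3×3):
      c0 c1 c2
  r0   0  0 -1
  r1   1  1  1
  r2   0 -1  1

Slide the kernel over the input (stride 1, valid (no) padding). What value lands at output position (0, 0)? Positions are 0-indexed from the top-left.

4

The receptive field on the input at this output position is [0 8 5 / 0 8 5 / 0 6 2]. Elementwise product with the kernel and sum: 5·-1 + 0·1 + 8·1 + 5·1 + 6·-1 + 2·1.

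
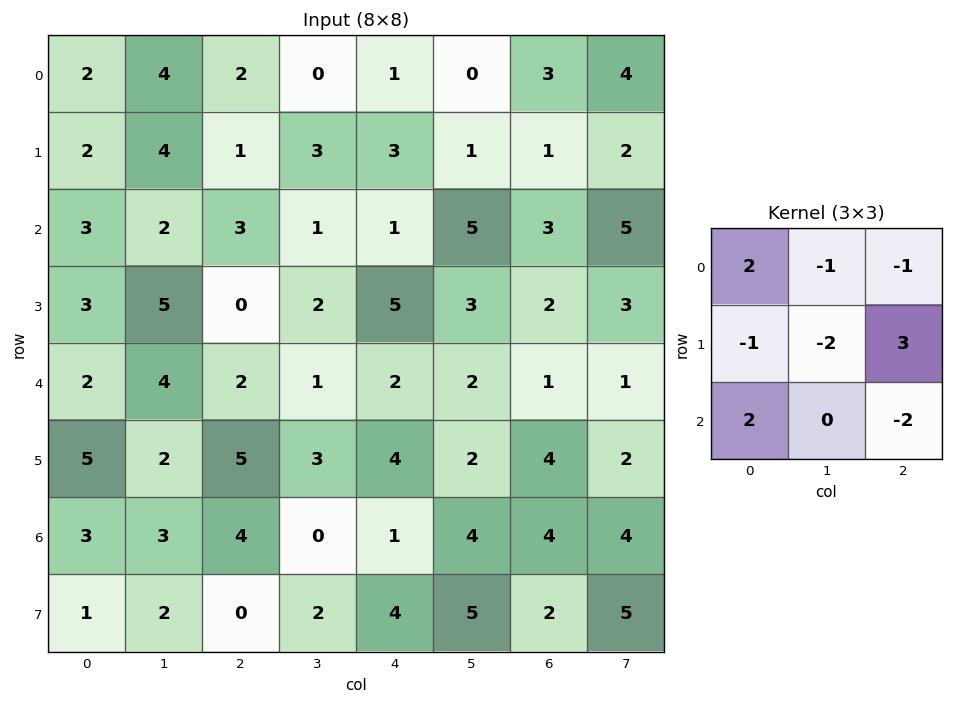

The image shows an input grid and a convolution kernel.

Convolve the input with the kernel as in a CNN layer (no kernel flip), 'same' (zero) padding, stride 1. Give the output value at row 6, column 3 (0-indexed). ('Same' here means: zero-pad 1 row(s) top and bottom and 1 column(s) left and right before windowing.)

-6

The receptive field on the zero-padded input at this output position is [5 3 4 / 4 0 1 / 0 2 4]. Elementwise product with the kernel and sum: 5·2 + 3·-1 + 4·-1 + 4·-1 + 0·-2 + 1·3 + 0·2 + 4·-2.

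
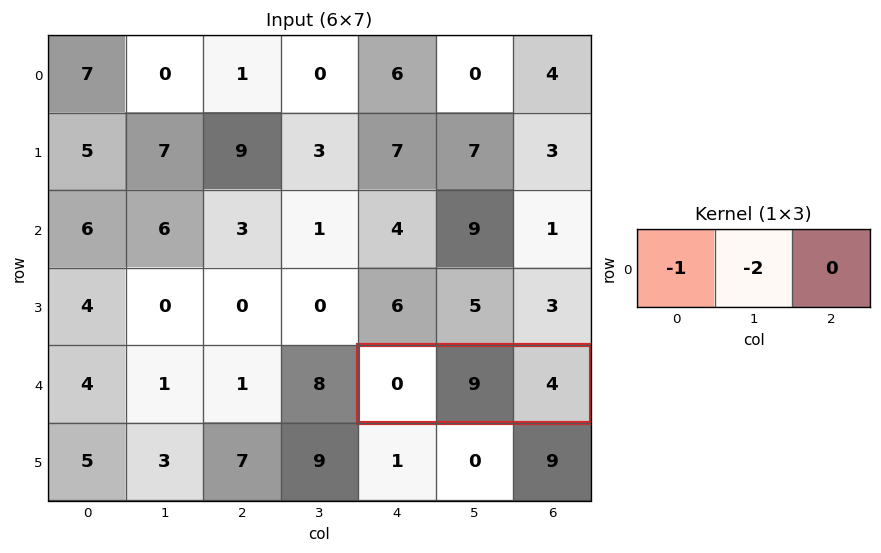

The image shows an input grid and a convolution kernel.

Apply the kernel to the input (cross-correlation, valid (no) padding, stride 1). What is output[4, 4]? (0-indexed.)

The receptive field on the input at this output position is [0 9 4]. Elementwise product with the kernel and sum: 0·-1 + 9·-2.

-18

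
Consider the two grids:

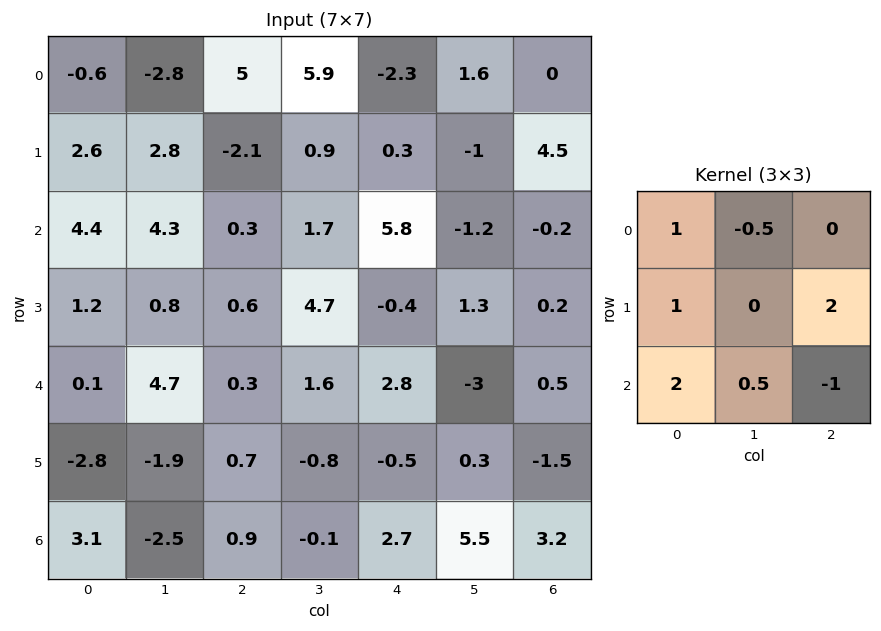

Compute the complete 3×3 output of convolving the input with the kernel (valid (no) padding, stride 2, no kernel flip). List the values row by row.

9.85 -3.8 17.4
6.9 -2.15 10
0.4 -1.75 5.75

Output[0,0]: The receptive field on the input at this output position is [-0.6 -2.8 5 / 2.6 2.8 -2.1 / 4.4 4.3 0.3]. Elementwise product with the kernel and sum: -0.6·1 + -2.8·-0.5 + 2.6·1 + -2.1·2 + 4.4·2 + 4.3·0.5 + 0.3·-1.
Output[0,1]: The receptive field on the input at this output position is [5 5.9 -2.3 / -2.1 0.9 0.3 / 0.3 1.7 5.8]. Elementwise product with the kernel and sum: 5·1 + 5.9·-0.5 + -2.1·1 + 0.3·2 + 0.3·2 + 1.7·0.5 + 5.8·-1.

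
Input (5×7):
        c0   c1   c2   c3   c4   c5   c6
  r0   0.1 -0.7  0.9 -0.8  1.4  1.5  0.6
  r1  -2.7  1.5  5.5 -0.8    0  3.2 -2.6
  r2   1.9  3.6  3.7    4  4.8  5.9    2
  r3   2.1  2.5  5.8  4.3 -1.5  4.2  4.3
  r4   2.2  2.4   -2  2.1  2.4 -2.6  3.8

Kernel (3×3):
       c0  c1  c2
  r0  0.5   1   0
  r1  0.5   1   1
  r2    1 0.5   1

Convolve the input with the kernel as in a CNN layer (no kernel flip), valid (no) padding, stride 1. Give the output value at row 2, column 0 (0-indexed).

The receptive field on the input at this output position is [1.9 3.6 3.7 / 2.1 2.5 5.8 / 2.2 2.4 -2]. Elementwise product with the kernel and sum: 1.9·0.5 + 3.6·1 + 2.1·0.5 + 2.5·1 + 5.8·1 + 2.2·1 + 2.4·0.5 + -2·1.

15.3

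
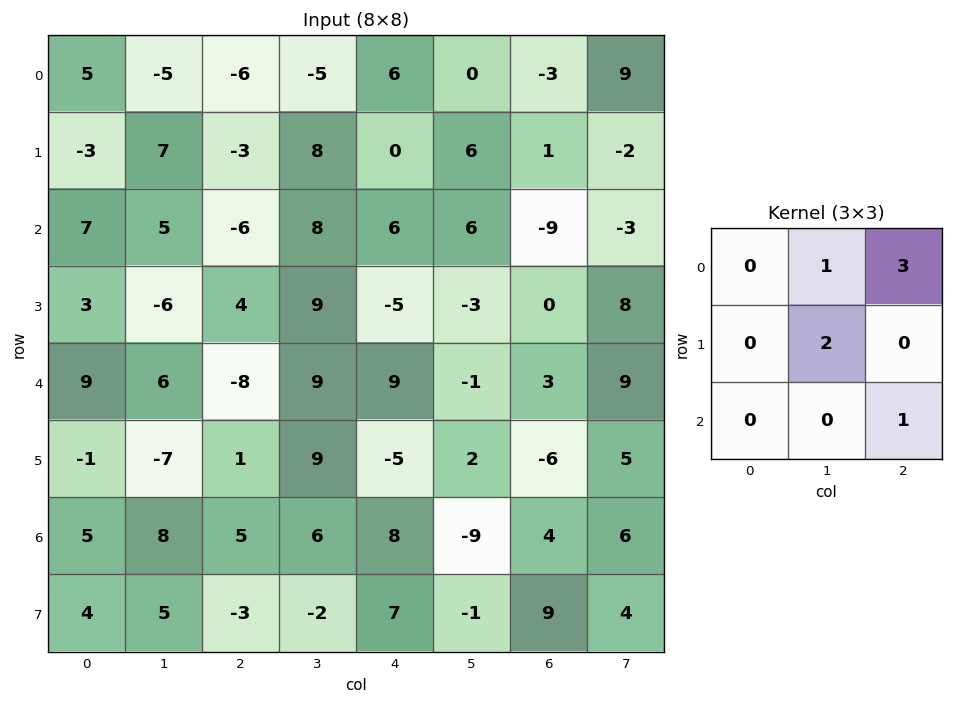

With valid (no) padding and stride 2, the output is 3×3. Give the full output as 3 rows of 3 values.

-15 35 -6
-33 53 -24
-27 62 16

Output[0,0]: The receptive field on the input at this output position is [5 -5 -6 / -3 7 -3 / 7 5 -6]. Elementwise product with the kernel and sum: -5·1 + -6·3 + 7·2 + -6·1.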